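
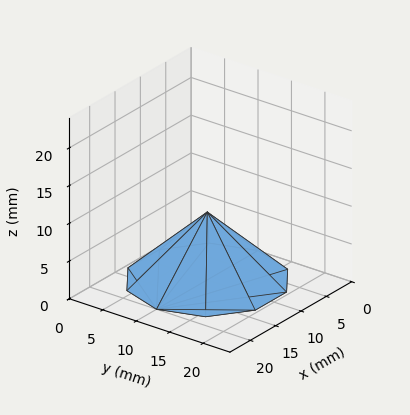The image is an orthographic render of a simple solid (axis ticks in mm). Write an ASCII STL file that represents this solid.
Reading the render: the shape is a regular 10-sided pyramid, base circumscribed radius ≈ 10 mm, apex at z ≈ 9 mm (dimensions read to the nearest mm from the axis ticks). For the STL, each face is triangulated and given an outward normal.

solid part
  facet normal 0.0000 0.0000 -1.0000
    outer loop
      vertex 13.09 19.51 0.00
      vertex 18.09 15.88 0.00
      vertex 20.00 10.00 0.00
    endloop
  endfacet
  facet normal 0.0000 0.0000 -1.0000
    outer loop
      vertex 6.91 19.51 0.00
      vertex 13.09 19.51 0.00
      vertex 20.00 10.00 0.00
    endloop
  endfacet
  facet normal 0.0000 0.0000 -1.0000
    outer loop
      vertex 1.91 15.88 0.00
      vertex 6.91 19.51 0.00
      vertex 20.00 10.00 0.00
    endloop
  endfacet
  facet normal 0.0000 0.0000 -1.0000
    outer loop
      vertex 0.00 10.00 0.00
      vertex 1.91 15.88 0.00
      vertex 20.00 10.00 0.00
    endloop
  endfacet
  facet normal 0.0000 0.0000 -1.0000
    outer loop
      vertex 1.91 4.12 0.00
      vertex 0.00 10.00 0.00
      vertex 20.00 10.00 0.00
    endloop
  endfacet
  facet normal 0.0000 0.0000 -1.0000
    outer loop
      vertex 6.91 0.49 0.00
      vertex 1.91 4.12 0.00
      vertex 20.00 10.00 0.00
    endloop
  endfacet
  facet normal 0.0000 0.0000 -1.0000
    outer loop
      vertex 13.09 0.49 0.00
      vertex 6.91 0.49 0.00
      vertex 20.00 10.00 0.00
    endloop
  endfacet
  facet normal 0.0000 0.0000 -1.0000
    outer loop
      vertex 18.09 4.12 0.00
      vertex 13.09 0.49 0.00
      vertex 20.00 10.00 0.00
    endloop
  endfacet
  facet normal 0.6537 0.2123 0.7263
    outer loop
      vertex 20.00 10.00 0.00
      vertex 18.09 15.88 0.00
      vertex 10.00 10.00 9.00
    endloop
  endfacet
  facet normal 0.4038 0.5562 0.7264
    outer loop
      vertex 18.09 15.88 0.00
      vertex 13.09 19.51 0.00
      vertex 10.00 10.00 9.00
    endloop
  endfacet
  facet normal 0.0000 0.6874 0.7263
    outer loop
      vertex 13.09 19.51 0.00
      vertex 6.91 19.51 0.00
      vertex 10.00 10.00 9.00
    endloop
  endfacet
  facet normal -0.4038 0.5562 0.7264
    outer loop
      vertex 6.91 19.51 0.00
      vertex 1.91 15.88 0.00
      vertex 10.00 10.00 9.00
    endloop
  endfacet
  facet normal -0.6537 0.2123 0.7263
    outer loop
      vertex 1.91 15.88 0.00
      vertex 0.00 10.00 0.00
      vertex 10.00 10.00 9.00
    endloop
  endfacet
  facet normal -0.6537 -0.2123 0.7263
    outer loop
      vertex 0.00 10.00 0.00
      vertex 1.91 4.12 0.00
      vertex 10.00 10.00 9.00
    endloop
  endfacet
  facet normal -0.4038 -0.5562 0.7264
    outer loop
      vertex 1.91 4.12 0.00
      vertex 6.91 0.49 0.00
      vertex 10.00 10.00 9.00
    endloop
  endfacet
  facet normal 0.0000 -0.6874 0.7263
    outer loop
      vertex 6.91 0.49 0.00
      vertex 13.09 0.49 0.00
      vertex 10.00 10.00 9.00
    endloop
  endfacet
  facet normal 0.4038 -0.5562 0.7264
    outer loop
      vertex 13.09 0.49 0.00
      vertex 18.09 4.12 0.00
      vertex 10.00 10.00 9.00
    endloop
  endfacet
  facet normal 0.6537 -0.2123 0.7263
    outer loop
      vertex 18.09 4.12 0.00
      vertex 20.00 10.00 0.00
      vertex 10.00 10.00 9.00
    endloop
  endfacet
endsolid part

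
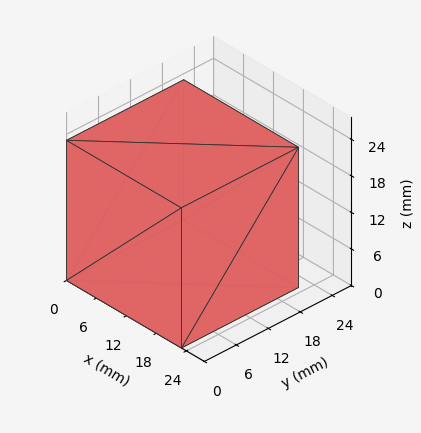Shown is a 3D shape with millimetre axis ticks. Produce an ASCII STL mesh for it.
Reading the render: the shape is a rectangular box, roughly 23 × 22 mm footprint and 23 mm tall (dimensions read to the nearest mm from the axis ticks). For the STL, each face is triangulated and given an outward normal.

solid part
  facet normal 0.0000 0.0000 -1.0000
    outer loop
      vertex 23.000 22.000 0.000
      vertex 23.000 0.000 0.000
      vertex 0.000 0.000 0.000
    endloop
  endfacet
  facet normal 0.0000 0.0000 -1.0000
    outer loop
      vertex 0.000 22.000 0.000
      vertex 23.000 22.000 0.000
      vertex 0.000 0.000 0.000
    endloop
  endfacet
  facet normal 0.0000 0.0000 1.0000
    outer loop
      vertex 0.000 0.000 23.000
      vertex 23.000 0.000 23.000
      vertex 23.000 22.000 23.000
    endloop
  endfacet
  facet normal 0.0000 0.0000 1.0000
    outer loop
      vertex 0.000 0.000 23.000
      vertex 23.000 22.000 23.000
      vertex 0.000 22.000 23.000
    endloop
  endfacet
  facet normal 0.0000 -1.0000 0.0000
    outer loop
      vertex 0.000 0.000 0.000
      vertex 23.000 0.000 0.000
      vertex 23.000 0.000 23.000
    endloop
  endfacet
  facet normal 0.0000 -1.0000 0.0000
    outer loop
      vertex 0.000 0.000 0.000
      vertex 23.000 0.000 23.000
      vertex 0.000 0.000 23.000
    endloop
  endfacet
  facet normal 0.0000 1.0000 0.0000
    outer loop
      vertex 23.000 22.000 23.000
      vertex 23.000 22.000 0.000
      vertex 0.000 22.000 0.000
    endloop
  endfacet
  facet normal 0.0000 1.0000 0.0000
    outer loop
      vertex 0.000 22.000 23.000
      vertex 23.000 22.000 23.000
      vertex 0.000 22.000 0.000
    endloop
  endfacet
  facet normal -1.0000 0.0000 0.0000
    outer loop
      vertex 0.000 22.000 23.000
      vertex 0.000 22.000 0.000
      vertex 0.000 0.000 0.000
    endloop
  endfacet
  facet normal -1.0000 0.0000 0.0000
    outer loop
      vertex 0.000 0.000 23.000
      vertex 0.000 22.000 23.000
      vertex 0.000 0.000 0.000
    endloop
  endfacet
  facet normal 1.0000 0.0000 0.0000
    outer loop
      vertex 23.000 0.000 0.000
      vertex 23.000 22.000 0.000
      vertex 23.000 22.000 23.000
    endloop
  endfacet
  facet normal 1.0000 0.0000 0.0000
    outer loop
      vertex 23.000 0.000 0.000
      vertex 23.000 22.000 23.000
      vertex 23.000 0.000 23.000
    endloop
  endfacet
endsolid part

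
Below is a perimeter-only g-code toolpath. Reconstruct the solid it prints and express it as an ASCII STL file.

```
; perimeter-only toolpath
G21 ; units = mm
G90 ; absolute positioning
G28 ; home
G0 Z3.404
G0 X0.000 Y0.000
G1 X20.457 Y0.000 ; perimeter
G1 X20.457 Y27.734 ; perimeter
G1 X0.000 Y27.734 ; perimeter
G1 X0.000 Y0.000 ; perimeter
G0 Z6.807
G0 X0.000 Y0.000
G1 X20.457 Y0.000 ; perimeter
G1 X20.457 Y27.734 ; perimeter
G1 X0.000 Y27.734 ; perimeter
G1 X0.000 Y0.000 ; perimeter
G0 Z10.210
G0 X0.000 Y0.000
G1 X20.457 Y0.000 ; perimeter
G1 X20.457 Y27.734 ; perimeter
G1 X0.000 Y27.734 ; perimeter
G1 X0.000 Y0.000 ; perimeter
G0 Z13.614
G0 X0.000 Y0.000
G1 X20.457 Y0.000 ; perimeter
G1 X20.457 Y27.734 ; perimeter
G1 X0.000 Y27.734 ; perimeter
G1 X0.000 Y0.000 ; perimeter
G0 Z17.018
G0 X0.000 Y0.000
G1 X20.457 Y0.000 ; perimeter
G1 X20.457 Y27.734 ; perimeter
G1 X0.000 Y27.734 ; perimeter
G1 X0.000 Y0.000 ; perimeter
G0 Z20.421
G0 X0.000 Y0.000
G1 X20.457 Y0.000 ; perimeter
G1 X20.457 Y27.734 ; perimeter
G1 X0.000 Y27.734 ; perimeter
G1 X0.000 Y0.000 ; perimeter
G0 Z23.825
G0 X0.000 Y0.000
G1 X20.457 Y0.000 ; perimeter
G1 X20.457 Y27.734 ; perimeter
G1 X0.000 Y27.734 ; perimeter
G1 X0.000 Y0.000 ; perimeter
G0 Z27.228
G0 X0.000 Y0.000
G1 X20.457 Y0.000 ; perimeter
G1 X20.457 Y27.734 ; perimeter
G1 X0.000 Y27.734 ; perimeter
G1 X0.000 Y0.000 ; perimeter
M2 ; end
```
solid part
  facet normal 0.0000 0.0000 -1.0000
    outer loop
      vertex 20.457 27.734 0.000
      vertex 20.457 0.000 0.000
      vertex 0.000 0.000 0.000
    endloop
  endfacet
  facet normal 0.0000 0.0000 -1.0000
    outer loop
      vertex 0.000 27.734 0.000
      vertex 20.457 27.734 0.000
      vertex 0.000 0.000 0.000
    endloop
  endfacet
  facet normal 0.0000 0.0000 1.0000
    outer loop
      vertex 0.000 0.000 27.228
      vertex 20.457 0.000 27.228
      vertex 20.457 27.734 27.228
    endloop
  endfacet
  facet normal 0.0000 0.0000 1.0000
    outer loop
      vertex 0.000 0.000 27.228
      vertex 20.457 27.734 27.228
      vertex 0.000 27.734 27.228
    endloop
  endfacet
  facet normal 0.0000 -1.0000 0.0000
    outer loop
      vertex 0.000 0.000 0.000
      vertex 20.457 0.000 0.000
      vertex 20.457 0.000 27.228
    endloop
  endfacet
  facet normal 0.0000 -1.0000 0.0000
    outer loop
      vertex 0.000 0.000 0.000
      vertex 20.457 0.000 27.228
      vertex 0.000 0.000 27.228
    endloop
  endfacet
  facet normal 0.0000 1.0000 0.0000
    outer loop
      vertex 20.457 27.734 27.228
      vertex 20.457 27.734 0.000
      vertex 0.000 27.734 0.000
    endloop
  endfacet
  facet normal 0.0000 1.0000 0.0000
    outer loop
      vertex 0.000 27.734 27.228
      vertex 20.457 27.734 27.228
      vertex 0.000 27.734 0.000
    endloop
  endfacet
  facet normal -1.0000 0.0000 0.0000
    outer loop
      vertex 0.000 27.734 27.228
      vertex 0.000 27.734 0.000
      vertex 0.000 0.000 0.000
    endloop
  endfacet
  facet normal -1.0000 0.0000 0.0000
    outer loop
      vertex 0.000 0.000 27.228
      vertex 0.000 27.734 27.228
      vertex 0.000 0.000 0.000
    endloop
  endfacet
  facet normal 1.0000 0.0000 0.0000
    outer loop
      vertex 20.457 0.000 0.000
      vertex 20.457 27.734 0.000
      vertex 20.457 27.734 27.228
    endloop
  endfacet
  facet normal 1.0000 0.0000 0.0000
    outer loop
      vertex 20.457 0.000 0.000
      vertex 20.457 27.734 27.228
      vertex 20.457 0.000 27.228
    endloop
  endfacet
endsolid part

The G0 Z moves step by Δz≈3.404 mm. Every layer's G1 loop is the same polygon, so the solid is a straight extrusion of it from z=0 to z≈27.2. Closing with flat bottom and top caps and triangulating gives 12 facets — a rectangular box, roughly 20.5 × 27.7 mm footprint and 27.2 mm tall.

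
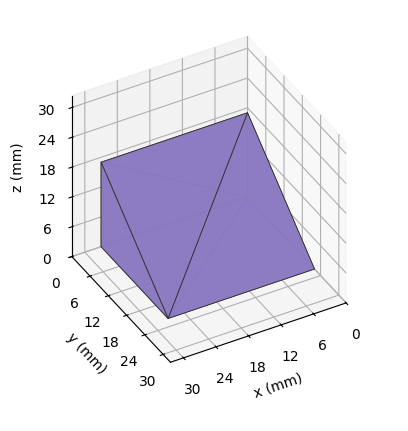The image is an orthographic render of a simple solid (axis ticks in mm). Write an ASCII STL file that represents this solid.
Reading the render: the shape is a wedge (ramp): 27 × 22 mm base, rising to 17 mm along the y=0 edge and sloping linearly to z=0 at y=22 (dimensions read to the nearest mm from the axis ticks). For the STL, each face is triangulated and given an outward normal.

solid part
  facet normal 0.0000 0.0000 -1.0000
    outer loop
      vertex 27.00 22.00 0.00
      vertex 27.00 0.00 0.00
      vertex 0.00 0.00 0.00
    endloop
  endfacet
  facet normal 0.0000 0.0000 -1.0000
    outer loop
      vertex 0.00 22.00 0.00
      vertex 27.00 22.00 0.00
      vertex 0.00 0.00 0.00
    endloop
  endfacet
  facet normal 0.0000 -1.0000 0.0000
    outer loop
      vertex 0.00 0.00 0.00
      vertex 27.00 0.00 0.00
      vertex 27.00 0.00 17.00
    endloop
  endfacet
  facet normal 0.0000 -1.0000 0.0000
    outer loop
      vertex 0.00 0.00 0.00
      vertex 27.00 0.00 17.00
      vertex 0.00 0.00 17.00
    endloop
  endfacet
  facet normal 0.0000 0.6114 0.7913
    outer loop
      vertex 0.00 0.00 17.00
      vertex 27.00 0.00 17.00
      vertex 27.00 22.00 0.00
    endloop
  endfacet
  facet normal 0.0000 0.6114 0.7913
    outer loop
      vertex 0.00 0.00 17.00
      vertex 27.00 22.00 0.00
      vertex 0.00 22.00 0.00
    endloop
  endfacet
  facet normal -1.0000 0.0000 0.0000
    outer loop
      vertex 0.00 0.00 17.00
      vertex 0.00 22.00 0.00
      vertex 0.00 0.00 0.00
    endloop
  endfacet
  facet normal 1.0000 0.0000 0.0000
    outer loop
      vertex 27.00 0.00 0.00
      vertex 27.00 22.00 0.00
      vertex 27.00 0.00 17.00
    endloop
  endfacet
endsolid part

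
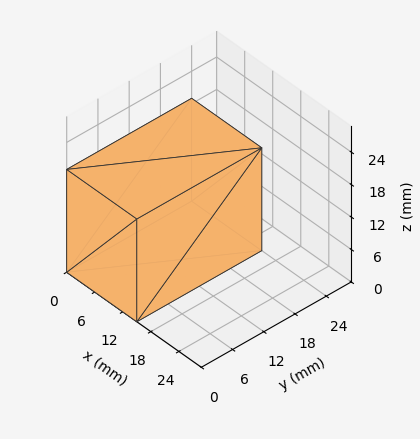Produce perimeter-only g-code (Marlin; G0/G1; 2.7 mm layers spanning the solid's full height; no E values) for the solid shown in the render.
Reading the render: the shape is a rectangular box, roughly 15 × 24 mm footprint and 19 mm tall (dimensions read to the nearest mm from the axis ticks). For the g-code, the solid's height is divided into equal slices at the stated Δz and each level perimeter traced with G1 moves after a G0 lift.

; perimeter-only toolpath
G21 ; units = mm
G90 ; absolute positioning
G28 ; home
; layer 1
G0 Z2.7
G0 X0.0 Y0.0
G1 X15.0 Y0.0
G1 X15.0 Y24.0
G1 X0.0 Y24.0
G1 X0.0 Y0.0
; layer 2
G0 Z5.4
G0 X0.0 Y0.0
G1 X15.0 Y0.0
G1 X15.0 Y24.0
G1 X0.0 Y24.0
G1 X0.0 Y0.0
; layer 3
G0 Z8.1
G0 X0.0 Y0.0
G1 X15.0 Y0.0
G1 X15.0 Y24.0
G1 X0.0 Y24.0
G1 X0.0 Y0.0
; layer 4
G0 Z10.9
G0 X0.0 Y0.0
G1 X15.0 Y0.0
G1 X15.0 Y24.0
G1 X0.0 Y24.0
G1 X0.0 Y0.0
; layer 5
G0 Z13.6
G0 X0.0 Y0.0
G1 X15.0 Y0.0
G1 X15.0 Y24.0
G1 X0.0 Y24.0
G1 X0.0 Y0.0
; layer 6
G0 Z16.3
G0 X0.0 Y0.0
G1 X15.0 Y0.0
G1 X15.0 Y24.0
G1 X0.0 Y24.0
G1 X0.0 Y0.0
; layer 7
G0 Z19.0
G0 X0.0 Y0.0
G1 X15.0 Y0.0
G1 X15.0 Y24.0
G1 X0.0 Y24.0
G1 X0.0 Y0.0
M2 ; end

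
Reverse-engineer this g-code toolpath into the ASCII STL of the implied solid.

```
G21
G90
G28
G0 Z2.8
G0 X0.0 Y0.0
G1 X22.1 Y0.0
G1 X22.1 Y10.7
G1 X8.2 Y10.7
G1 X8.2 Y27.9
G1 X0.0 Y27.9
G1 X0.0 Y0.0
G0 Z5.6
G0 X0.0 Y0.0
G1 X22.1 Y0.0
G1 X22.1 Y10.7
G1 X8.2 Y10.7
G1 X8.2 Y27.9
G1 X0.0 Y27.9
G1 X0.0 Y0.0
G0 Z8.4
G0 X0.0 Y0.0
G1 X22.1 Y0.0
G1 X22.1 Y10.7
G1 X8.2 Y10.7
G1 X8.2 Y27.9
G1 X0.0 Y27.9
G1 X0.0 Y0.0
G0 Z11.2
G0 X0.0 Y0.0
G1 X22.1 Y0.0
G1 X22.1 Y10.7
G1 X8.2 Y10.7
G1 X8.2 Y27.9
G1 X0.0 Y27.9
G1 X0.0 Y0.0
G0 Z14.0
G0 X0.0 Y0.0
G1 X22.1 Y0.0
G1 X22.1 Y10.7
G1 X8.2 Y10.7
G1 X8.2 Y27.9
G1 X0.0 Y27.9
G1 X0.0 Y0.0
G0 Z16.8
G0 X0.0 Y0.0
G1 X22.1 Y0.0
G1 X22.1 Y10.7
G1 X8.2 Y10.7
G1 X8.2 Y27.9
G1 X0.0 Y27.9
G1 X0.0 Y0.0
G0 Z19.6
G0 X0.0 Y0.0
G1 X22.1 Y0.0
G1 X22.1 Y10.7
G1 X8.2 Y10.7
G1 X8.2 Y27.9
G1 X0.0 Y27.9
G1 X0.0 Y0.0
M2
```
solid part
  facet normal 0.0000 0.0000 -1.0000
    outer loop
      vertex 22.1 10.7 0.0
      vertex 22.1 0.0 0.0
      vertex 0.0 0.0 0.0
    endloop
  endfacet
  facet normal 0.0000 0.0000 -1.0000
    outer loop
      vertex 8.2 10.7 0.0
      vertex 22.1 10.7 0.0
      vertex 0.0 0.0 0.0
    endloop
  endfacet
  facet normal 0.0000 0.0000 -1.0000
    outer loop
      vertex 8.2 27.9 0.0
      vertex 8.2 10.7 0.0
      vertex 0.0 0.0 0.0
    endloop
  endfacet
  facet normal 0.0000 0.0000 -1.0000
    outer loop
      vertex 0.0 27.9 0.0
      vertex 8.2 27.9 0.0
      vertex 0.0 0.0 0.0
    endloop
  endfacet
  facet normal 0.0000 0.0000 1.0000
    outer loop
      vertex 0.0 0.0 19.6
      vertex 22.1 0.0 19.6
      vertex 22.1 10.7 19.6
    endloop
  endfacet
  facet normal 0.0000 0.0000 1.0000
    outer loop
      vertex 0.0 0.0 19.6
      vertex 22.1 10.7 19.6
      vertex 8.2 10.7 19.6
    endloop
  endfacet
  facet normal 0.0000 0.0000 1.0000
    outer loop
      vertex 0.0 0.0 19.6
      vertex 8.2 10.7 19.6
      vertex 8.2 27.9 19.6
    endloop
  endfacet
  facet normal 0.0000 0.0000 1.0000
    outer loop
      vertex 0.0 0.0 19.6
      vertex 8.2 27.9 19.6
      vertex 0.0 27.9 19.6
    endloop
  endfacet
  facet normal 0.0000 -1.0000 0.0000
    outer loop
      vertex 0.0 0.0 0.0
      vertex 22.1 0.0 0.0
      vertex 22.1 0.0 19.6
    endloop
  endfacet
  facet normal 0.0000 -1.0000 0.0000
    outer loop
      vertex 0.0 0.0 0.0
      vertex 22.1 0.0 19.6
      vertex 0.0 0.0 19.6
    endloop
  endfacet
  facet normal 1.0000 0.0000 0.0000
    outer loop
      vertex 22.1 0.0 0.0
      vertex 22.1 10.7 0.0
      vertex 22.1 10.7 19.6
    endloop
  endfacet
  facet normal 1.0000 0.0000 0.0000
    outer loop
      vertex 22.1 0.0 0.0
      vertex 22.1 10.7 19.6
      vertex 22.1 0.0 19.6
    endloop
  endfacet
  facet normal 0.0000 1.0000 0.0000
    outer loop
      vertex 22.1 10.7 0.0
      vertex 8.2 10.7 0.0
      vertex 8.2 10.7 19.6
    endloop
  endfacet
  facet normal 0.0000 1.0000 0.0000
    outer loop
      vertex 22.1 10.7 0.0
      vertex 8.2 10.7 19.6
      vertex 22.1 10.7 19.6
    endloop
  endfacet
  facet normal 1.0000 0.0000 0.0000
    outer loop
      vertex 8.2 10.7 0.0
      vertex 8.2 27.9 0.0
      vertex 8.2 27.9 19.6
    endloop
  endfacet
  facet normal 1.0000 0.0000 0.0000
    outer loop
      vertex 8.2 10.7 0.0
      vertex 8.2 27.9 19.6
      vertex 8.2 10.7 19.6
    endloop
  endfacet
  facet normal 0.0000 1.0000 0.0000
    outer loop
      vertex 8.2 27.9 0.0
      vertex 0.0 27.9 0.0
      vertex 0.0 27.9 19.6
    endloop
  endfacet
  facet normal 0.0000 1.0000 0.0000
    outer loop
      vertex 8.2 27.9 0.0
      vertex 0.0 27.9 19.6
      vertex 8.2 27.9 19.6
    endloop
  endfacet
  facet normal -1.0000 0.0000 0.0000
    outer loop
      vertex 0.0 27.9 0.0
      vertex 0.0 0.0 0.0
      vertex 0.0 0.0 19.6
    endloop
  endfacet
  facet normal -1.0000 0.0000 0.0000
    outer loop
      vertex 0.0 27.9 0.0
      vertex 0.0 0.0 19.6
      vertex 0.0 27.9 19.6
    endloop
  endfacet
endsolid part

The G0 Z moves step by Δz≈2.8 mm. Every layer's G1 loop is the same polygon, so the solid is a straight extrusion of it from z=0 to z≈19.6. Closing with flat bottom and top caps and triangulating gives 20 facets — an L-shaped prism: outer 22.1 × 27.9 mm, arm thicknesses ≈ 10.7 mm (horizontal) and 8.2 mm (vertical), extruded 19.6 mm in z.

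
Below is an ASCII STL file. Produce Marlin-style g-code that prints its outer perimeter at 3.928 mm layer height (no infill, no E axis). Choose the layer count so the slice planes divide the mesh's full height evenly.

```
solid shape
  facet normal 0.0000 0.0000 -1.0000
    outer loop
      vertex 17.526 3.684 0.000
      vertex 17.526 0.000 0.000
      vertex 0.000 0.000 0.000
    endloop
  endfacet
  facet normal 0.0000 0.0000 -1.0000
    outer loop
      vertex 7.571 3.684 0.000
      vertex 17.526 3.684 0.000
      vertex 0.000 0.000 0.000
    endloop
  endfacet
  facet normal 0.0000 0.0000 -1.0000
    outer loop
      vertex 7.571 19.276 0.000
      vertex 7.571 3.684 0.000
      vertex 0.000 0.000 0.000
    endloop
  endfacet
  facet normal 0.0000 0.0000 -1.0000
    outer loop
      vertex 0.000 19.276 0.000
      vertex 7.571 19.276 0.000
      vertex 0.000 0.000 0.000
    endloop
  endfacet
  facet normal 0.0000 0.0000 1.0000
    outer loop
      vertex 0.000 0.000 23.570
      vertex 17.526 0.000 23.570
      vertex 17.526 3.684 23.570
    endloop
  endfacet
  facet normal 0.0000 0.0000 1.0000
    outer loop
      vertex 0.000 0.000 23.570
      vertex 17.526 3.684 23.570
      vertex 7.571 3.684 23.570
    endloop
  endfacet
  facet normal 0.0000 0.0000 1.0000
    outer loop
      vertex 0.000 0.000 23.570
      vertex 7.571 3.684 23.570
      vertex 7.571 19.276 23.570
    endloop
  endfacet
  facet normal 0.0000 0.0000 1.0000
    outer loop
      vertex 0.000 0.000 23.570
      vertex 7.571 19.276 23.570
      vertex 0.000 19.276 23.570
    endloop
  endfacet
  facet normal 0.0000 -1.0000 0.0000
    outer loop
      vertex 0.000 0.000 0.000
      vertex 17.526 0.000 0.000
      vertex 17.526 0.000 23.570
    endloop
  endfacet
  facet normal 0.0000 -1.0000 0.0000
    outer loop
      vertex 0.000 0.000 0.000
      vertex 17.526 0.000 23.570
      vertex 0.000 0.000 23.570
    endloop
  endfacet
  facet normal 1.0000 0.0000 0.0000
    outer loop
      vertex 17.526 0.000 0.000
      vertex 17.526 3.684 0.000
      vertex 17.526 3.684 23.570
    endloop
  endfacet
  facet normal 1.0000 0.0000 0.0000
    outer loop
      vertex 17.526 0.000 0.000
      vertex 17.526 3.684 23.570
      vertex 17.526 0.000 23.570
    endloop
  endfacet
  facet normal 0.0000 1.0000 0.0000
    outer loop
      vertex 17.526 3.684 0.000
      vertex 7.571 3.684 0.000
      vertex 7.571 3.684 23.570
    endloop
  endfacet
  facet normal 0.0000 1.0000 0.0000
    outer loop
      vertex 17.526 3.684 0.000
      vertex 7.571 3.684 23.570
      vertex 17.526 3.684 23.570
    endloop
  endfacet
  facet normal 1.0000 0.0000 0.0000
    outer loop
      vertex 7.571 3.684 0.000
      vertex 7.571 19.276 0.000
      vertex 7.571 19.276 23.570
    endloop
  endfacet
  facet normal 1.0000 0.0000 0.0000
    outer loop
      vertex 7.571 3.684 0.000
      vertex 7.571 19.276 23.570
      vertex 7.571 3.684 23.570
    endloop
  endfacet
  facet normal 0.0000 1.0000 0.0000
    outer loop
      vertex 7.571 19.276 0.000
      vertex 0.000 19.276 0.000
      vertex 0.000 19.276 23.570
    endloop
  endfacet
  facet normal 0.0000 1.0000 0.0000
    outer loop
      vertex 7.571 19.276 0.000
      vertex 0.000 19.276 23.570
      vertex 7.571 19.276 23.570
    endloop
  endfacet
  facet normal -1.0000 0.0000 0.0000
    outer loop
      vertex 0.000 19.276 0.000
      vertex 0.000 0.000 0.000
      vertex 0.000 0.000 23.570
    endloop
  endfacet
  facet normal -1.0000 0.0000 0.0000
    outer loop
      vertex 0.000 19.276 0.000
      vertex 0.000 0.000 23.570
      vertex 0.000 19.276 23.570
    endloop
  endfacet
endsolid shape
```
; perimeter-only toolpath
G21 ; units = mm
G90 ; absolute positioning
G28 ; home
; layer 1
G0 Z3.928
G0 X0.000 Y0.000
G1 X17.526 Y0.000
G1 X17.526 Y3.684
G1 X7.571 Y3.684
G1 X7.571 Y19.276
G1 X0.000 Y19.276
G1 X0.000 Y0.000
; layer 2
G0 Z7.857
G0 X0.000 Y0.000
G1 X17.526 Y0.000
G1 X17.526 Y3.684
G1 X7.571 Y3.684
G1 X7.571 Y19.276
G1 X0.000 Y19.276
G1 X0.000 Y0.000
; layer 3
G0 Z11.785
G0 X0.000 Y0.000
G1 X17.526 Y0.000
G1 X17.526 Y3.684
G1 X7.571 Y3.684
G1 X7.571 Y19.276
G1 X0.000 Y19.276
G1 X0.000 Y0.000
; layer 4
G0 Z15.713
G0 X0.000 Y0.000
G1 X17.526 Y0.000
G1 X17.526 Y3.684
G1 X7.571 Y3.684
G1 X7.571 Y19.276
G1 X0.000 Y19.276
G1 X0.000 Y0.000
; layer 5
G0 Z19.642
G0 X0.000 Y0.000
G1 X17.526 Y0.000
G1 X17.526 Y3.684
G1 X7.571 Y3.684
G1 X7.571 Y19.276
G1 X0.000 Y19.276
G1 X0.000 Y0.000
; layer 6
G0 Z23.570
G0 X0.000 Y0.000
G1 X17.526 Y0.000
G1 X17.526 Y3.684
G1 X7.571 Y3.684
G1 X7.571 Y19.276
G1 X0.000 Y19.276
G1 X0.000 Y0.000
M2 ; end

The solid is an L-shaped prism: outer 17.5 × 19.3 mm, arm thicknesses ≈ 3.68 mm (horizontal) and 7.57 mm (vertical), extruded 23.6 mm in z. Slicing at Δz = 3.928 mm — 6 equal slices spanning the solid's height, so layer i sits at z = i·h/6 — gives 6 non-empty perimeters. Each is a 6-segment closed polygon; G0 lifts to the layer z and rapids to the start vertex, then G1 traces the edges.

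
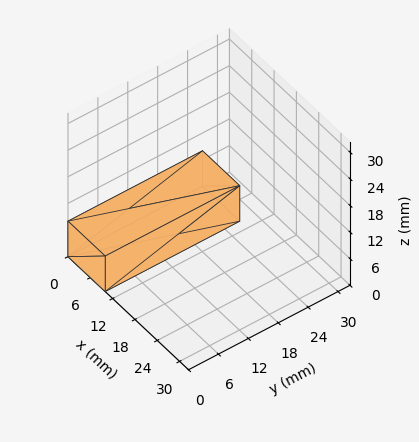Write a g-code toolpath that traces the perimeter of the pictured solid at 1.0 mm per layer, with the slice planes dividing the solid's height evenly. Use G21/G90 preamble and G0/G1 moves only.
Reading the render: the shape is a rectangular box, roughly 10 × 27 mm footprint and 8 mm tall (dimensions read to the nearest mm from the axis ticks). For the g-code, the solid's height is divided into equal slices at the stated Δz and each level perimeter traced with G1 moves after a G0 lift.

; perimeter-only toolpath
G21 ; units = mm
G90 ; absolute positioning
G28 ; home
; layer 1
G0 Z1.0
G0 X0.0 Y0.0
G1 X10.0 Y0.0
G1 X10.0 Y27.0
G1 X0.0 Y27.0
G1 X0.0 Y0.0
; layer 2
G0 Z2.0
G0 X0.0 Y0.0
G1 X10.0 Y0.0
G1 X10.0 Y27.0
G1 X0.0 Y27.0
G1 X0.0 Y0.0
; layer 3
G0 Z3.0
G0 X0.0 Y0.0
G1 X10.0 Y0.0
G1 X10.0 Y27.0
G1 X0.0 Y27.0
G1 X0.0 Y0.0
; layer 4
G0 Z4.0
G0 X0.0 Y0.0
G1 X10.0 Y0.0
G1 X10.0 Y27.0
G1 X0.0 Y27.0
G1 X0.0 Y0.0
; layer 5
G0 Z5.0
G0 X0.0 Y0.0
G1 X10.0 Y0.0
G1 X10.0 Y27.0
G1 X0.0 Y27.0
G1 X0.0 Y0.0
; layer 6
G0 Z6.0
G0 X0.0 Y0.0
G1 X10.0 Y0.0
G1 X10.0 Y27.0
G1 X0.0 Y27.0
G1 X0.0 Y0.0
; layer 7
G0 Z7.0
G0 X0.0 Y0.0
G1 X10.0 Y0.0
G1 X10.0 Y27.0
G1 X0.0 Y27.0
G1 X0.0 Y0.0
; layer 8
G0 Z8.0
G0 X0.0 Y0.0
G1 X10.0 Y0.0
G1 X10.0 Y27.0
G1 X0.0 Y27.0
G1 X0.0 Y0.0
M2 ; end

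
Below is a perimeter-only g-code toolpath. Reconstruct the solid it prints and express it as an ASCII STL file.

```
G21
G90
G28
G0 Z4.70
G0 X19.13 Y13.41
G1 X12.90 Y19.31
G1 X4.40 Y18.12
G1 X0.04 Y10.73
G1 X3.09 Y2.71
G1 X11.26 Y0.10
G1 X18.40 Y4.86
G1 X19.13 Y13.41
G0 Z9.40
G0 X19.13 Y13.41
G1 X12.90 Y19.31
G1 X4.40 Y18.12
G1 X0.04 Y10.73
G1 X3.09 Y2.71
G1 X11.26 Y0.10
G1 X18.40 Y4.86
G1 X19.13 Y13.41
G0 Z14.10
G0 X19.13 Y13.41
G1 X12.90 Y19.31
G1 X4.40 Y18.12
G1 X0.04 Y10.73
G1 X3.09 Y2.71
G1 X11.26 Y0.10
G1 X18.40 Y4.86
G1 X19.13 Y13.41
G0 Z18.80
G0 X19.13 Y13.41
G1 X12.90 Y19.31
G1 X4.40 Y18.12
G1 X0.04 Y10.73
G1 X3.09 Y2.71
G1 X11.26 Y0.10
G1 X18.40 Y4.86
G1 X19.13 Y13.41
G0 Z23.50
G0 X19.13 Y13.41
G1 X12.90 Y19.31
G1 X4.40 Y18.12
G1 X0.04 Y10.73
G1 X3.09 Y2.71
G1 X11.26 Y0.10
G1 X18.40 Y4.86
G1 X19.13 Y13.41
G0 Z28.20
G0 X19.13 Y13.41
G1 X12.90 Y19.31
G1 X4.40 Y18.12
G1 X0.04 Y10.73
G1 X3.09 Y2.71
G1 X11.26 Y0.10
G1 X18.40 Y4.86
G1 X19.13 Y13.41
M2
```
solid part
  facet normal 0.0000 0.0000 -1.0000
    outer loop
      vertex 4.40 18.12 0.00
      vertex 12.90 19.31 0.00
      vertex 19.13 13.41 0.00
    endloop
  endfacet
  facet normal 0.0000 0.0000 -1.0000
    outer loop
      vertex 0.04 10.73 0.00
      vertex 4.40 18.12 0.00
      vertex 19.13 13.41 0.00
    endloop
  endfacet
  facet normal 0.0000 0.0000 -1.0000
    outer loop
      vertex 3.09 2.71 0.00
      vertex 0.04 10.73 0.00
      vertex 19.13 13.41 0.00
    endloop
  endfacet
  facet normal 0.0000 0.0000 -1.0000
    outer loop
      vertex 11.26 0.10 0.00
      vertex 3.09 2.71 0.00
      vertex 19.13 13.41 0.00
    endloop
  endfacet
  facet normal 0.0000 0.0000 -1.0000
    outer loop
      vertex 18.40 4.86 0.00
      vertex 11.26 0.10 0.00
      vertex 19.13 13.41 0.00
    endloop
  endfacet
  facet normal 0.0000 0.0000 1.0000
    outer loop
      vertex 19.13 13.41 28.20
      vertex 12.90 19.31 28.20
      vertex 4.40 18.12 28.20
    endloop
  endfacet
  facet normal 0.0000 0.0000 1.0000
    outer loop
      vertex 19.13 13.41 28.20
      vertex 4.40 18.12 28.20
      vertex 0.04 10.73 28.20
    endloop
  endfacet
  facet normal 0.0000 0.0000 1.0000
    outer loop
      vertex 19.13 13.41 28.20
      vertex 0.04 10.73 28.20
      vertex 3.09 2.71 28.20
    endloop
  endfacet
  facet normal 0.0000 0.0000 1.0000
    outer loop
      vertex 19.13 13.41 28.20
      vertex 3.09 2.71 28.20
      vertex 11.26 0.10 28.20
    endloop
  endfacet
  facet normal 0.0000 0.0000 1.0000
    outer loop
      vertex 19.13 13.41 28.20
      vertex 11.26 0.10 28.20
      vertex 18.40 4.86 28.20
    endloop
  endfacet
  facet normal 0.6876 0.7261 0.0000
    outer loop
      vertex 19.13 13.41 0.00
      vertex 12.90 19.31 0.00
      vertex 12.90 19.31 28.20
    endloop
  endfacet
  facet normal 0.6876 0.7261 0.0000
    outer loop
      vertex 19.13 13.41 0.00
      vertex 12.90 19.31 28.20
      vertex 19.13 13.41 28.20
    endloop
  endfacet
  facet normal -0.1386 0.9903 0.0000
    outer loop
      vertex 12.90 19.31 0.00
      vertex 4.40 18.12 0.00
      vertex 4.40 18.12 28.20
    endloop
  endfacet
  facet normal -0.1386 0.9903 0.0000
    outer loop
      vertex 12.90 19.31 0.00
      vertex 4.40 18.12 28.20
      vertex 12.90 19.31 28.20
    endloop
  endfacet
  facet normal -0.8613 0.5081 0.0000
    outer loop
      vertex 4.40 18.12 0.00
      vertex 0.04 10.73 0.00
      vertex 0.04 10.73 28.20
    endloop
  endfacet
  facet normal -0.8613 0.5081 0.0000
    outer loop
      vertex 4.40 18.12 0.00
      vertex 0.04 10.73 28.20
      vertex 4.40 18.12 28.20
    endloop
  endfacet
  facet normal -0.9347 -0.3555 0.0000
    outer loop
      vertex 0.04 10.73 0.00
      vertex 3.09 2.71 0.00
      vertex 3.09 2.71 28.20
    endloop
  endfacet
  facet normal -0.9347 -0.3555 0.0000
    outer loop
      vertex 0.04 10.73 0.00
      vertex 3.09 2.71 28.20
      vertex 0.04 10.73 28.20
    endloop
  endfacet
  facet normal -0.3043 -0.9526 0.0000
    outer loop
      vertex 3.09 2.71 0.00
      vertex 11.26 0.10 0.00
      vertex 11.26 0.10 28.20
    endloop
  endfacet
  facet normal -0.3043 -0.9526 0.0000
    outer loop
      vertex 3.09 2.71 0.00
      vertex 11.26 0.10 28.20
      vertex 3.09 2.71 28.20
    endloop
  endfacet
  facet normal 0.5547 -0.8321 0.0000
    outer loop
      vertex 11.26 0.10 0.00
      vertex 18.40 4.86 0.00
      vertex 18.40 4.86 28.20
    endloop
  endfacet
  facet normal 0.5547 -0.8321 0.0000
    outer loop
      vertex 11.26 0.10 0.00
      vertex 18.40 4.86 28.20
      vertex 11.26 0.10 28.20
    endloop
  endfacet
  facet normal 0.9964 -0.0851 0.0000
    outer loop
      vertex 18.40 4.86 0.00
      vertex 19.13 13.41 0.00
      vertex 19.13 13.41 28.20
    endloop
  endfacet
  facet normal 0.9964 -0.0851 0.0000
    outer loop
      vertex 18.40 4.86 0.00
      vertex 19.13 13.41 28.20
      vertex 18.40 4.86 28.20
    endloop
  endfacet
endsolid part

The G0 Z moves step by Δz≈4.70 mm. Every layer's G1 loop is the same polygon, so the solid is a straight extrusion of it from z=0 to z≈28.2. Closing with flat bottom and top caps and triangulating gives 24 facets — a regular 7-sided prism (a cylinder approximated with 7 flat sides), circumscribed radius ≈ 9.89 mm, height ≈ 28.2 mm.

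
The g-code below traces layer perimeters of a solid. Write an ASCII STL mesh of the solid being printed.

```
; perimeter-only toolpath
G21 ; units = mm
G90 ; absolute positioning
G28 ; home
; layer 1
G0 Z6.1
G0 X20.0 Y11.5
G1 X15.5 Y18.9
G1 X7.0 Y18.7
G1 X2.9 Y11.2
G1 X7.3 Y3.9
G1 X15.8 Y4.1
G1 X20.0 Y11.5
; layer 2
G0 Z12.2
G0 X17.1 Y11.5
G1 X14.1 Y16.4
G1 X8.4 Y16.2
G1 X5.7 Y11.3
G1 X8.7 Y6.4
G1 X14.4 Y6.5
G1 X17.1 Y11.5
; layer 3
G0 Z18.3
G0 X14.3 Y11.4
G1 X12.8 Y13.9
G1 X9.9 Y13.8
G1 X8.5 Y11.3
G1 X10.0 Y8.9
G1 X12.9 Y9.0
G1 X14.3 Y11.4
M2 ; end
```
solid part
  facet normal 0.0000 0.0000 -1.0000
    outer loop
      vertex 5.5 21.1 0.0
      vertex 16.9 21.4 0.0
      vertex 22.8 11.6 0.0
    endloop
  endfacet
  facet normal 0.0000 0.0000 -1.0000
    outer loop
      vertex 0.0 11.2 0.0
      vertex 5.5 21.1 0.0
      vertex 22.8 11.6 0.0
    endloop
  endfacet
  facet normal 0.0000 0.0000 -1.0000
    outer loop
      vertex 5.9 1.4 0.0
      vertex 0.0 11.2 0.0
      vertex 22.8 11.6 0.0
    endloop
  endfacet
  facet normal 0.0000 0.0000 -1.0000
    outer loop
      vertex 17.3 1.7 0.0
      vertex 5.9 1.4 0.0
      vertex 22.8 11.6 0.0
    endloop
  endfacet
  facet normal 0.7942 0.4781 0.3750
    outer loop
      vertex 22.8 11.6 0.0
      vertex 16.9 21.4 0.0
      vertex 11.4 11.4 24.4
    endloop
  endfacet
  facet normal -0.0244 0.9269 0.3744
    outer loop
      vertex 16.9 21.4 0.0
      vertex 5.5 21.1 0.0
      vertex 11.4 11.4 24.4
    endloop
  endfacet
  facet normal -0.8104 0.4502 0.3749
    outer loop
      vertex 5.5 21.1 0.0
      vertex 0.0 11.2 0.0
      vertex 11.4 11.4 24.4
    endloop
  endfacet
  facet normal -0.7942 -0.4781 0.3750
    outer loop
      vertex 0.0 11.2 0.0
      vertex 5.9 1.4 0.0
      vertex 11.4 11.4 24.4
    endloop
  endfacet
  facet normal 0.0244 -0.9269 0.3744
    outer loop
      vertex 5.9 1.4 0.0
      vertex 17.3 1.7 0.0
      vertex 11.4 11.4 24.4
    endloop
  endfacet
  facet normal 0.8104 -0.4502 0.3749
    outer loop
      vertex 17.3 1.7 0.0
      vertex 22.8 11.6 0.0
      vertex 11.4 11.4 24.4
    endloop
  endfacet
endsolid part

The G0 Z moves step by Δz≈6.1 mm. The G1 loops shrink linearly with z, so the solid tapers from its base footprint up to z≈24.4. Closing with a flat bottom cap and the tapered top and triangulating gives 10 facets — a regular 6-sided pyramid, base circumscribed radius ≈ 11.4 mm, apex at z ≈ 24.4 mm.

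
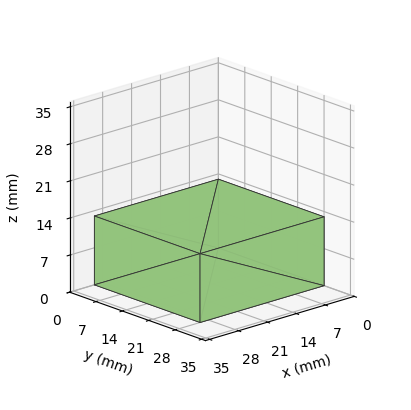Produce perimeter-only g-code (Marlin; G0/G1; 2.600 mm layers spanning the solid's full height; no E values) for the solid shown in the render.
Reading the render: the shape is a rectangular box, roughly 30 × 28 mm footprint and 13 mm tall (dimensions read to the nearest mm from the axis ticks). For the g-code, the solid's height is divided into equal slices at the stated Δz and each level perimeter traced with G1 moves after a G0 lift.

; perimeter-only toolpath
G21 ; units = mm
G90 ; absolute positioning
G28 ; home
; layer 1
G0 Z2.600
G0 X0.000 Y0.000
G1 X30.000 Y0.000
G1 X30.000 Y28.000
G1 X0.000 Y28.000
G1 X0.000 Y0.000
; layer 2
G0 Z5.200
G0 X0.000 Y0.000
G1 X30.000 Y0.000
G1 X30.000 Y28.000
G1 X0.000 Y28.000
G1 X0.000 Y0.000
; layer 3
G0 Z7.800
G0 X0.000 Y0.000
G1 X30.000 Y0.000
G1 X30.000 Y28.000
G1 X0.000 Y28.000
G1 X0.000 Y0.000
; layer 4
G0 Z10.400
G0 X0.000 Y0.000
G1 X30.000 Y0.000
G1 X30.000 Y28.000
G1 X0.000 Y28.000
G1 X0.000 Y0.000
; layer 5
G0 Z13.000
G0 X0.000 Y0.000
G1 X30.000 Y0.000
G1 X30.000 Y28.000
G1 X0.000 Y28.000
G1 X0.000 Y0.000
M2 ; end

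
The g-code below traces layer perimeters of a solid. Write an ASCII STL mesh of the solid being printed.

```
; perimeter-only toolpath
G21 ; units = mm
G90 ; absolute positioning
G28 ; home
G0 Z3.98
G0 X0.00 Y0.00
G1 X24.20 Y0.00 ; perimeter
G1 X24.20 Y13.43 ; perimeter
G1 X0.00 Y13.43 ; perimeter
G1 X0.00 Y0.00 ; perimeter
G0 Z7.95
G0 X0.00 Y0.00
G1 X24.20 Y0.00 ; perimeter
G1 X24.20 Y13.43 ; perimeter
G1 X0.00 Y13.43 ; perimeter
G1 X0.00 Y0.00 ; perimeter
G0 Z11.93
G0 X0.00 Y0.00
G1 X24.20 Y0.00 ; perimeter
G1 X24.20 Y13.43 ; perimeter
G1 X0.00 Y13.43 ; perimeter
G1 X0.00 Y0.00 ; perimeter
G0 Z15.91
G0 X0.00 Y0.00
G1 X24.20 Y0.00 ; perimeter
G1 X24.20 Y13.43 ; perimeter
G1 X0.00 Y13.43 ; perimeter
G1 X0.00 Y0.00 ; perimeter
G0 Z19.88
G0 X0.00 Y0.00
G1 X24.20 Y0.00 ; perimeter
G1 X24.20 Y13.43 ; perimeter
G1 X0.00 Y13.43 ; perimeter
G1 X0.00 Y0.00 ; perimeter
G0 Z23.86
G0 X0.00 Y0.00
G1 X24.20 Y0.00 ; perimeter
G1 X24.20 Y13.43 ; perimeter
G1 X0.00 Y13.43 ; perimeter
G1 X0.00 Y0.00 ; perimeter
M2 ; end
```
solid part
  facet normal 0.0000 0.0000 -1.0000
    outer loop
      vertex 24.20 13.43 0.00
      vertex 24.20 0.00 0.00
      vertex 0.00 0.00 0.00
    endloop
  endfacet
  facet normal 0.0000 0.0000 -1.0000
    outer loop
      vertex 0.00 13.43 0.00
      vertex 24.20 13.43 0.00
      vertex 0.00 0.00 0.00
    endloop
  endfacet
  facet normal 0.0000 0.0000 1.0000
    outer loop
      vertex 0.00 0.00 23.86
      vertex 24.20 0.00 23.86
      vertex 24.20 13.43 23.86
    endloop
  endfacet
  facet normal 0.0000 0.0000 1.0000
    outer loop
      vertex 0.00 0.00 23.86
      vertex 24.20 13.43 23.86
      vertex 0.00 13.43 23.86
    endloop
  endfacet
  facet normal 0.0000 -1.0000 0.0000
    outer loop
      vertex 0.00 0.00 0.00
      vertex 24.20 0.00 0.00
      vertex 24.20 0.00 23.86
    endloop
  endfacet
  facet normal 0.0000 -1.0000 0.0000
    outer loop
      vertex 0.00 0.00 0.00
      vertex 24.20 0.00 23.86
      vertex 0.00 0.00 23.86
    endloop
  endfacet
  facet normal 0.0000 1.0000 0.0000
    outer loop
      vertex 24.20 13.43 23.86
      vertex 24.20 13.43 0.00
      vertex 0.00 13.43 0.00
    endloop
  endfacet
  facet normal 0.0000 1.0000 0.0000
    outer loop
      vertex 0.00 13.43 23.86
      vertex 24.20 13.43 23.86
      vertex 0.00 13.43 0.00
    endloop
  endfacet
  facet normal -1.0000 0.0000 0.0000
    outer loop
      vertex 0.00 13.43 23.86
      vertex 0.00 13.43 0.00
      vertex 0.00 0.00 0.00
    endloop
  endfacet
  facet normal -1.0000 0.0000 0.0000
    outer loop
      vertex 0.00 0.00 23.86
      vertex 0.00 13.43 23.86
      vertex 0.00 0.00 0.00
    endloop
  endfacet
  facet normal 1.0000 0.0000 0.0000
    outer loop
      vertex 24.20 0.00 0.00
      vertex 24.20 13.43 0.00
      vertex 24.20 13.43 23.86
    endloop
  endfacet
  facet normal 1.0000 0.0000 0.0000
    outer loop
      vertex 24.20 0.00 0.00
      vertex 24.20 13.43 23.86
      vertex 24.20 0.00 23.86
    endloop
  endfacet
endsolid part

The G0 Z moves step by Δz≈3.98 mm. Every layer's G1 loop is the same polygon, so the solid is a straight extrusion of it from z=0 to z≈23.9. Closing with flat bottom and top caps and triangulating gives 12 facets — a rectangular box, roughly 24.2 × 13.4 mm footprint and 23.9 mm tall.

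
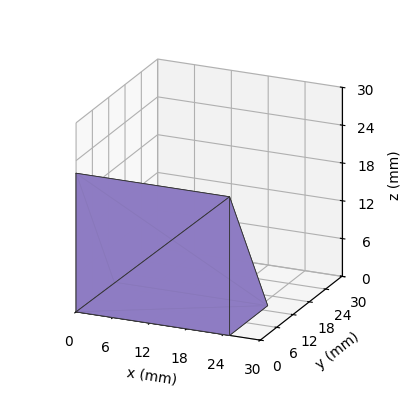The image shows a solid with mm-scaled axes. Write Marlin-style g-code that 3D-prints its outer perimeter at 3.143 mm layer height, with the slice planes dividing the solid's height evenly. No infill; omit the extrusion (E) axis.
Reading the render: the shape is a wedge (ramp): 25 × 14 mm base, rising to 22 mm along the y=0 edge and sloping linearly to z=0 at y=14 (dimensions read to the nearest mm from the axis ticks). For the g-code, the solid's height is divided into equal slices at the stated Δz and each level perimeter traced with G1 moves after a G0 lift.

; perimeter-only toolpath
G21 ; units = mm
G90 ; absolute positioning
G28 ; home
; layer 1
G0 Z3.143
G0 X0.000 Y0.000
G1 X25.000 Y0.000
G1 X25.000 Y12.000
G1 X0.000 Y12.000
G1 X0.000 Y0.000
; layer 2
G0 Z6.286
G0 X0.000 Y0.000
G1 X25.000 Y0.000
G1 X25.000 Y10.000
G1 X0.000 Y10.000
G1 X0.000 Y0.000
; layer 3
G0 Z9.429
G0 X0.000 Y0.000
G1 X25.000 Y0.000
G1 X25.000 Y8.000
G1 X0.000 Y8.000
G1 X0.000 Y0.000
; layer 4
G0 Z12.571
G0 X0.000 Y0.000
G1 X25.000 Y0.000
G1 X25.000 Y6.000
G1 X0.000 Y6.000
G1 X0.000 Y0.000
; layer 5
G0 Z15.714
G0 X0.000 Y0.000
G1 X25.000 Y0.000
G1 X25.000 Y4.000
G1 X0.000 Y4.000
G1 X0.000 Y0.000
; layer 6
G0 Z18.857
G0 X0.000 Y0.000
G1 X25.000 Y0.000
G1 X25.000 Y2.000
G1 X0.000 Y2.000
G1 X0.000 Y0.000
M2 ; end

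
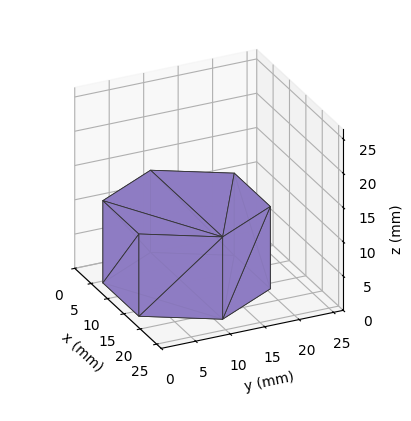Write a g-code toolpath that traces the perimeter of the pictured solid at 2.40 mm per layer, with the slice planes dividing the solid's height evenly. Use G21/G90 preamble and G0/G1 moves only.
Reading the render: the shape is a regular 6-sided prism (a cylinder approximated with 6 flat sides), circumscribed radius ≈ 11 mm, height ≈ 12 mm (dimensions read to the nearest mm from the axis ticks). For the g-code, the solid's height is divided into equal slices at the stated Δz and each level perimeter traced with G1 moves after a G0 lift.

; perimeter-only toolpath
G21 ; units = mm
G90 ; absolute positioning
G28 ; home
; layer 1
G0 Z2.40
G0 X22.00 Y11.00
G1 X16.50 Y20.53
G1 X5.50 Y20.53
G1 X0.00 Y11.00
G1 X5.50 Y1.47
G1 X16.50 Y1.47
G1 X22.00 Y11.00
; layer 2
G0 Z4.80
G0 X22.00 Y11.00
G1 X16.50 Y20.53
G1 X5.50 Y20.53
G1 X0.00 Y11.00
G1 X5.50 Y1.47
G1 X16.50 Y1.47
G1 X22.00 Y11.00
; layer 3
G0 Z7.20
G0 X22.00 Y11.00
G1 X16.50 Y20.53
G1 X5.50 Y20.53
G1 X0.00 Y11.00
G1 X5.50 Y1.47
G1 X16.50 Y1.47
G1 X22.00 Y11.00
; layer 4
G0 Z9.60
G0 X22.00 Y11.00
G1 X16.50 Y20.53
G1 X5.50 Y20.53
G1 X0.00 Y11.00
G1 X5.50 Y1.47
G1 X16.50 Y1.47
G1 X22.00 Y11.00
; layer 5
G0 Z12.00
G0 X22.00 Y11.00
G1 X16.50 Y20.53
G1 X5.50 Y20.53
G1 X0.00 Y11.00
G1 X5.50 Y1.47
G1 X16.50 Y1.47
G1 X22.00 Y11.00
M2 ; end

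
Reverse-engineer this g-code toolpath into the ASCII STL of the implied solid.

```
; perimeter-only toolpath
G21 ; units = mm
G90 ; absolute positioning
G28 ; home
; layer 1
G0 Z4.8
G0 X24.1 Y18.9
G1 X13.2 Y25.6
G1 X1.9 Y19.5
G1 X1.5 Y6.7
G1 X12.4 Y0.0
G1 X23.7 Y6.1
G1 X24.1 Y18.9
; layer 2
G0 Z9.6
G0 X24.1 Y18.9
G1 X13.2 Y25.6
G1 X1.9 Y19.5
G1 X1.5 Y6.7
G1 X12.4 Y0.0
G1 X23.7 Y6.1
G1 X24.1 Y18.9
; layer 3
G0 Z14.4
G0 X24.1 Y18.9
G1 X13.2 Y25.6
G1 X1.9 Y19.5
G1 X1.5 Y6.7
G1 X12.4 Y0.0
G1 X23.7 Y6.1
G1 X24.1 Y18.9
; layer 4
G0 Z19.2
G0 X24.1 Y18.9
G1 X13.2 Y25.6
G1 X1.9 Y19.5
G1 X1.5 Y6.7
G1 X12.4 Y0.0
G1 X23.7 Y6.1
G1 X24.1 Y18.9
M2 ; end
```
solid part
  facet normal 0.0000 0.0000 -1.0000
    outer loop
      vertex 1.9 19.5 0.0
      vertex 13.2 25.6 0.0
      vertex 24.1 18.9 0.0
    endloop
  endfacet
  facet normal 0.0000 0.0000 -1.0000
    outer loop
      vertex 1.5 6.7 0.0
      vertex 1.9 19.5 0.0
      vertex 24.1 18.9 0.0
    endloop
  endfacet
  facet normal 0.0000 0.0000 -1.0000
    outer loop
      vertex 12.4 0.0 0.0
      vertex 1.5 6.7 0.0
      vertex 24.1 18.9 0.0
    endloop
  endfacet
  facet normal 0.0000 0.0000 -1.0000
    outer loop
      vertex 23.7 6.1 0.0
      vertex 12.4 0.0 0.0
      vertex 24.1 18.9 0.0
    endloop
  endfacet
  facet normal 0.0000 0.0000 1.0000
    outer loop
      vertex 24.1 18.9 19.2
      vertex 13.2 25.6 19.2
      vertex 1.9 19.5 19.2
    endloop
  endfacet
  facet normal 0.0000 0.0000 1.0000
    outer loop
      vertex 24.1 18.9 19.2
      vertex 1.9 19.5 19.2
      vertex 1.5 6.7 19.2
    endloop
  endfacet
  facet normal 0.0000 0.0000 1.0000
    outer loop
      vertex 24.1 18.9 19.2
      vertex 1.5 6.7 19.2
      vertex 12.4 0.0 19.2
    endloop
  endfacet
  facet normal 0.0000 0.0000 1.0000
    outer loop
      vertex 24.1 18.9 19.2
      vertex 12.4 0.0 19.2
      vertex 23.7 6.1 19.2
    endloop
  endfacet
  facet normal 0.5237 0.8519 0.0000
    outer loop
      vertex 24.1 18.9 0.0
      vertex 13.2 25.6 0.0
      vertex 13.2 25.6 19.2
    endloop
  endfacet
  facet normal 0.5237 0.8519 0.0000
    outer loop
      vertex 24.1 18.9 0.0
      vertex 13.2 25.6 19.2
      vertex 24.1 18.9 19.2
    endloop
  endfacet
  facet normal -0.4750 0.8800 0.0000
    outer loop
      vertex 13.2 25.6 0.0
      vertex 1.9 19.5 0.0
      vertex 1.9 19.5 19.2
    endloop
  endfacet
  facet normal -0.4750 0.8800 0.0000
    outer loop
      vertex 13.2 25.6 0.0
      vertex 1.9 19.5 19.2
      vertex 13.2 25.6 19.2
    endloop
  endfacet
  facet normal -0.9995 0.0312 0.0000
    outer loop
      vertex 1.9 19.5 0.0
      vertex 1.5 6.7 0.0
      vertex 1.5 6.7 19.2
    endloop
  endfacet
  facet normal -0.9995 0.0312 0.0000
    outer loop
      vertex 1.9 19.5 0.0
      vertex 1.5 6.7 19.2
      vertex 1.9 19.5 19.2
    endloop
  endfacet
  facet normal -0.5237 -0.8519 0.0000
    outer loop
      vertex 1.5 6.7 0.0
      vertex 12.4 0.0 0.0
      vertex 12.4 0.0 19.2
    endloop
  endfacet
  facet normal -0.5237 -0.8519 0.0000
    outer loop
      vertex 1.5 6.7 0.0
      vertex 12.4 0.0 19.2
      vertex 1.5 6.7 19.2
    endloop
  endfacet
  facet normal 0.4750 -0.8800 0.0000
    outer loop
      vertex 12.4 0.0 0.0
      vertex 23.7 6.1 0.0
      vertex 23.7 6.1 19.2
    endloop
  endfacet
  facet normal 0.4750 -0.8800 0.0000
    outer loop
      vertex 12.4 0.0 0.0
      vertex 23.7 6.1 19.2
      vertex 12.4 0.0 19.2
    endloop
  endfacet
  facet normal 0.9995 -0.0312 0.0000
    outer loop
      vertex 23.7 6.1 0.0
      vertex 24.1 18.9 0.0
      vertex 24.1 18.9 19.2
    endloop
  endfacet
  facet normal 0.9995 -0.0312 0.0000
    outer loop
      vertex 23.7 6.1 0.0
      vertex 24.1 18.9 19.2
      vertex 23.7 6.1 19.2
    endloop
  endfacet
endsolid part

The G0 Z moves step by Δz≈4.8 mm. Every layer's G1 loop is the same polygon, so the solid is a straight extrusion of it from z=0 to z≈19.2. Closing with flat bottom and top caps and triangulating gives 20 facets — a regular 6-sided prism (a cylinder approximated with 6 flat sides), circumscribed radius ≈ 12.8 mm, height ≈ 19.2 mm.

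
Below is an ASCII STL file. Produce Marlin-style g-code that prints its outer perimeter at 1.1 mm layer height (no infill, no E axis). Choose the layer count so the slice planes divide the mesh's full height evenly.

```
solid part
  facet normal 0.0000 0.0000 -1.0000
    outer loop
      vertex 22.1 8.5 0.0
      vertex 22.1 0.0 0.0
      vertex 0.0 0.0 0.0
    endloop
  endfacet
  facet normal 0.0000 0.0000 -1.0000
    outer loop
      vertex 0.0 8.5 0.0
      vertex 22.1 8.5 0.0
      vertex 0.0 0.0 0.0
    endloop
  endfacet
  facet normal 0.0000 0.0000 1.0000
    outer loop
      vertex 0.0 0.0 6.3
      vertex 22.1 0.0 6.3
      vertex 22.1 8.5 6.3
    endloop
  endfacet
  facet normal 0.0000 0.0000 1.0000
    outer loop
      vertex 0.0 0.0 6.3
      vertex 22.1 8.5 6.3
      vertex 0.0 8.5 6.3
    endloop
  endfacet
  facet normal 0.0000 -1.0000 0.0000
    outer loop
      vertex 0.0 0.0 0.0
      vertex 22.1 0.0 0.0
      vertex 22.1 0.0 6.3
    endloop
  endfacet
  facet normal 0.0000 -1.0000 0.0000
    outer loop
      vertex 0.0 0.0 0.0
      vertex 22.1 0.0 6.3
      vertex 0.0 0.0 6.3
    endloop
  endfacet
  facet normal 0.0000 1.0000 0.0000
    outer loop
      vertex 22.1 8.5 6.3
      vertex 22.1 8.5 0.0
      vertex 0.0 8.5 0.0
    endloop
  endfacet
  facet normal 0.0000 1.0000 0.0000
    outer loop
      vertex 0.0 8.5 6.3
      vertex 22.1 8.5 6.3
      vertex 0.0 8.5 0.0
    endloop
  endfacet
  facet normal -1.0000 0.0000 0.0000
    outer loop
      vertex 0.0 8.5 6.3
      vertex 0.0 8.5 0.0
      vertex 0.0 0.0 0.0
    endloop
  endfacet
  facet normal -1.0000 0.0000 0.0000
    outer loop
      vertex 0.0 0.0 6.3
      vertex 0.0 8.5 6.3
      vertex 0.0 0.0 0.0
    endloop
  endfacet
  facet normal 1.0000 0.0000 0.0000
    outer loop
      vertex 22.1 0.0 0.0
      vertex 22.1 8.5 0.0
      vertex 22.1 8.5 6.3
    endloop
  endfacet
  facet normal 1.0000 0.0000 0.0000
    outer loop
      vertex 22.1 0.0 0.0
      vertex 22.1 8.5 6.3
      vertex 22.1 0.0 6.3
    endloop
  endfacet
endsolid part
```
; perimeter-only toolpath
G21 ; units = mm
G90 ; absolute positioning
G28 ; home
; layer 1
G0 Z1.1
G0 X0.0 Y0.0
G1 X22.1 Y0.0
G1 X22.1 Y8.5
G1 X0.0 Y8.5
G1 X0.0 Y0.0
; layer 2
G0 Z2.1
G0 X0.0 Y0.0
G1 X22.1 Y0.0
G1 X22.1 Y8.5
G1 X0.0 Y8.5
G1 X0.0 Y0.0
; layer 3
G0 Z3.2
G0 X0.0 Y0.0
G1 X22.1 Y0.0
G1 X22.1 Y8.5
G1 X0.0 Y8.5
G1 X0.0 Y0.0
; layer 4
G0 Z4.2
G0 X0.0 Y0.0
G1 X22.1 Y0.0
G1 X22.1 Y8.5
G1 X0.0 Y8.5
G1 X0.0 Y0.0
; layer 5
G0 Z5.2
G0 X0.0 Y0.0
G1 X22.1 Y0.0
G1 X22.1 Y8.5
G1 X0.0 Y8.5
G1 X0.0 Y0.0
; layer 6
G0 Z6.3
G0 X0.0 Y0.0
G1 X22.1 Y0.0
G1 X22.1 Y8.5
G1 X0.0 Y8.5
G1 X0.0 Y0.0
M2 ; end

The solid is a rectangular box, roughly 22.1 × 8.5 mm footprint and 6.3 mm tall. Slicing at Δz = 1.1 mm — 6 equal slices spanning the solid's height, so layer i sits at z = i·h/6 — gives 6 non-empty perimeters. Each is a 4-segment closed polygon; G0 lifts to the layer z and rapids to the start vertex, then G1 traces the edges.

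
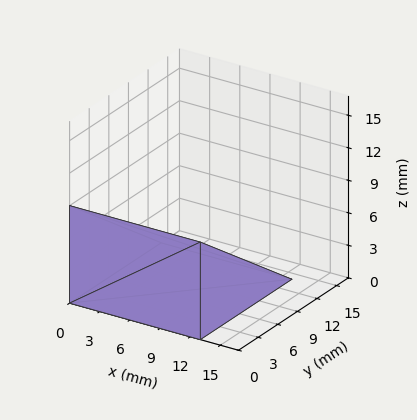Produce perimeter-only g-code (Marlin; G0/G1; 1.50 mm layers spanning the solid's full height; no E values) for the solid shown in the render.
Reading the render: the shape is a wedge (ramp): 13 × 14 mm base, rising to 9 mm along the y=0 edge and sloping linearly to z=0 at y=14 (dimensions read to the nearest mm from the axis ticks). For the g-code, the solid's height is divided into equal slices at the stated Δz and each level perimeter traced with G1 moves after a G0 lift.

; perimeter-only toolpath
G21 ; units = mm
G90 ; absolute positioning
G28 ; home
; layer 1
G0 Z1.50
G0 X0.00 Y0.00
G1 X13.00 Y0.00
G1 X13.00 Y11.67
G1 X0.00 Y11.67
G1 X0.00 Y0.00
; layer 2
G0 Z3.00
G0 X0.00 Y0.00
G1 X13.00 Y0.00
G1 X13.00 Y9.33
G1 X0.00 Y9.33
G1 X0.00 Y0.00
; layer 3
G0 Z4.50
G0 X0.00 Y0.00
G1 X13.00 Y0.00
G1 X13.00 Y7.00
G1 X0.00 Y7.00
G1 X0.00 Y0.00
; layer 4
G0 Z6.00
G0 X0.00 Y0.00
G1 X13.00 Y0.00
G1 X13.00 Y4.67
G1 X0.00 Y4.67
G1 X0.00 Y0.00
; layer 5
G0 Z7.50
G0 X0.00 Y0.00
G1 X13.00 Y0.00
G1 X13.00 Y2.33
G1 X0.00 Y2.33
G1 X0.00 Y0.00
M2 ; end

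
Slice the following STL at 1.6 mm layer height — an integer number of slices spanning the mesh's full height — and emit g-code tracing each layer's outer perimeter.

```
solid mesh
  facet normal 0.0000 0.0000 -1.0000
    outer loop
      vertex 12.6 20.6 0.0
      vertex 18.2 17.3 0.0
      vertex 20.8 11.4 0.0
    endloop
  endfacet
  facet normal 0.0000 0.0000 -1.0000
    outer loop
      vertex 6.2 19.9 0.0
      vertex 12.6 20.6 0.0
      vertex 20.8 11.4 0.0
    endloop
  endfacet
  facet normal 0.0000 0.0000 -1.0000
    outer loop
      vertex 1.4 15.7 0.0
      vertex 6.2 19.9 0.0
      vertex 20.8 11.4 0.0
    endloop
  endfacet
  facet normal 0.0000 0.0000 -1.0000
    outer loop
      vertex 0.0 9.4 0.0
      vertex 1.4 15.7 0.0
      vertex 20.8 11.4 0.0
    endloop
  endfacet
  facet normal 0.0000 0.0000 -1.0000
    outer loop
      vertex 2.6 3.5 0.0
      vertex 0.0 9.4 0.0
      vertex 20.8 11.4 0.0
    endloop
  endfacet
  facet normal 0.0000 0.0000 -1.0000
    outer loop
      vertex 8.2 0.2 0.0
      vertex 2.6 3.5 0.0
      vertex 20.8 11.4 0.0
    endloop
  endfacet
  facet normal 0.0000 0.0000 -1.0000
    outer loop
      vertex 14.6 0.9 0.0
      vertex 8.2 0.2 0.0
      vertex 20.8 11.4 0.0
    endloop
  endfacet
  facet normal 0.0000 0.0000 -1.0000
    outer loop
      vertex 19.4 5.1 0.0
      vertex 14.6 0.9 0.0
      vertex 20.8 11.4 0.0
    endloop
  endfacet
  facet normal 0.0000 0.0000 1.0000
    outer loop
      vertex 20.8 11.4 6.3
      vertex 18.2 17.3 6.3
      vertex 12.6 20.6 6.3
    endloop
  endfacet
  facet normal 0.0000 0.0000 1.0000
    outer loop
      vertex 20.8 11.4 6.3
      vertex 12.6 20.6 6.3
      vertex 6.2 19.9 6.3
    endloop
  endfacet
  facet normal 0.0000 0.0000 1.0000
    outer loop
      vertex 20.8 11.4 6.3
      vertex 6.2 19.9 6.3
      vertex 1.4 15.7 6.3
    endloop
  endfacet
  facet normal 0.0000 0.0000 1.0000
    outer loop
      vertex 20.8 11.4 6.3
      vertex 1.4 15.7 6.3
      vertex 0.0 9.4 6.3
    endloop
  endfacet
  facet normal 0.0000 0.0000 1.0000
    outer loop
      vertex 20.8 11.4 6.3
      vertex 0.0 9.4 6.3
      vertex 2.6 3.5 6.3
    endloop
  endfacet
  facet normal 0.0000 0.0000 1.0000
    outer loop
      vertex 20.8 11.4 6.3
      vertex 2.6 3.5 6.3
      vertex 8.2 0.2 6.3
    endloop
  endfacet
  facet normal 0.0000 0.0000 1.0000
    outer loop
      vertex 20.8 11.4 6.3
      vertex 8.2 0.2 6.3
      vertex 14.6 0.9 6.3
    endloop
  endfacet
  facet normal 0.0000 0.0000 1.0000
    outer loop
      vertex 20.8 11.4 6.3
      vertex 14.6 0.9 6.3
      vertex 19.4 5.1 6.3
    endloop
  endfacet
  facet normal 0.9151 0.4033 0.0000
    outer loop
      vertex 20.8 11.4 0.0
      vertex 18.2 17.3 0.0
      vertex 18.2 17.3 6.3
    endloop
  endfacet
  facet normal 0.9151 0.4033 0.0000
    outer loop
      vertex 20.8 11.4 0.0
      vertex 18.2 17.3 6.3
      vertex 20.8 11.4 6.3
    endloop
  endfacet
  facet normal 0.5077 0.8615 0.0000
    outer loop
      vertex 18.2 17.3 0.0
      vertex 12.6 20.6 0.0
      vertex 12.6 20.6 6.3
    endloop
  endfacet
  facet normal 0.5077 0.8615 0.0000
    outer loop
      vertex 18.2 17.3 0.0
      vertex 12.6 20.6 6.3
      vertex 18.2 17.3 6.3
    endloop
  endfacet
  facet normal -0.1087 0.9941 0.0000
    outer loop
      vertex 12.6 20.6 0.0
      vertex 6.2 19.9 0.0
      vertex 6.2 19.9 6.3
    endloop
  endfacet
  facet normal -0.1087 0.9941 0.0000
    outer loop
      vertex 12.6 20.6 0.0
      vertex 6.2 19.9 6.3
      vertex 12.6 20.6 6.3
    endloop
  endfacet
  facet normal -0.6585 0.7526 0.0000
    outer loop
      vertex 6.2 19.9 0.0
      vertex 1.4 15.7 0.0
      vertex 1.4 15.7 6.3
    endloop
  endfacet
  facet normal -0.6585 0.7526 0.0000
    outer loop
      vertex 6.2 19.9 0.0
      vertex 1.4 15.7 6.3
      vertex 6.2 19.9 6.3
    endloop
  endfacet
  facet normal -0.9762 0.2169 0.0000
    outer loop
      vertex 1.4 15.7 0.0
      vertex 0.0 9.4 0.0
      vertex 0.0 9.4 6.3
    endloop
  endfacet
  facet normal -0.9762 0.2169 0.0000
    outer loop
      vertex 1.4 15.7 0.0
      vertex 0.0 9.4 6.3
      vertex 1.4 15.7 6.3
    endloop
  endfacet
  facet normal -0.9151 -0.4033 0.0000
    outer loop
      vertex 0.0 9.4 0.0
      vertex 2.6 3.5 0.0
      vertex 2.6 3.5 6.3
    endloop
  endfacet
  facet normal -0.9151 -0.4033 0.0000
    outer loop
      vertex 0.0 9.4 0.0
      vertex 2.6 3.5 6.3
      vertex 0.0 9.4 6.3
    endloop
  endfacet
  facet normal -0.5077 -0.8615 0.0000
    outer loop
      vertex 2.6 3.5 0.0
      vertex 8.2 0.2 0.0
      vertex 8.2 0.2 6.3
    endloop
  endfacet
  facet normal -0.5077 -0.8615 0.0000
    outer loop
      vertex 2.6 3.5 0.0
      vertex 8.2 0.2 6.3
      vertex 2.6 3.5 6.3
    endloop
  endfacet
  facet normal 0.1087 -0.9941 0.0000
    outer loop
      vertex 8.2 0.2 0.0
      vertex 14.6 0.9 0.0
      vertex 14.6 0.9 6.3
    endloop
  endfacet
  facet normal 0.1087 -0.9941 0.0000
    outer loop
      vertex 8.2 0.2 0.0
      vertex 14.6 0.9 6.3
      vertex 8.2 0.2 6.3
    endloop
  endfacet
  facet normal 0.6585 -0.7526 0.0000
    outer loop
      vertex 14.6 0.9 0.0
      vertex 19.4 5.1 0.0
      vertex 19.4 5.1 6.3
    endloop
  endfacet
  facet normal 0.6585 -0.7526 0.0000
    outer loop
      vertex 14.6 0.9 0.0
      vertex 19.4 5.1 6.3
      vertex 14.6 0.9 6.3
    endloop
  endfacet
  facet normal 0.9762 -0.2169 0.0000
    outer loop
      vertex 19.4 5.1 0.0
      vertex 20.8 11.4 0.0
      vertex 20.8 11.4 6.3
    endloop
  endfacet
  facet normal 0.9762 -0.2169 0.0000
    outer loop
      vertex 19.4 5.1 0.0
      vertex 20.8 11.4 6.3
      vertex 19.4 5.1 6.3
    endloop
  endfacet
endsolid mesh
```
; perimeter-only toolpath
G21 ; units = mm
G90 ; absolute positioning
G28 ; home
; layer 1
G0 Z1.6
G0 X20.8 Y11.4
G1 X18.2 Y17.3
G1 X12.6 Y20.6
G1 X6.2 Y19.9
G1 X1.4 Y15.7
G1 X0.0 Y9.4
G1 X2.6 Y3.5
G1 X8.2 Y0.2
G1 X14.6 Y0.9
G1 X19.4 Y5.1
G1 X20.8 Y11.4
; layer 2
G0 Z3.1
G0 X20.8 Y11.4
G1 X18.2 Y17.3
G1 X12.6 Y20.6
G1 X6.2 Y19.9
G1 X1.4 Y15.7
G1 X0.0 Y9.4
G1 X2.6 Y3.5
G1 X8.2 Y0.2
G1 X14.6 Y0.9
G1 X19.4 Y5.1
G1 X20.8 Y11.4
; layer 3
G0 Z4.7
G0 X20.8 Y11.4
G1 X18.2 Y17.3
G1 X12.6 Y20.6
G1 X6.2 Y19.9
G1 X1.4 Y15.7
G1 X0.0 Y9.4
G1 X2.6 Y3.5
G1 X8.2 Y0.2
G1 X14.6 Y0.9
G1 X19.4 Y5.1
G1 X20.8 Y11.4
; layer 4
G0 Z6.3
G0 X20.8 Y11.4
G1 X18.2 Y17.3
G1 X12.6 Y20.6
G1 X6.2 Y19.9
G1 X1.4 Y15.7
G1 X0.0 Y9.4
G1 X2.6 Y3.5
G1 X8.2 Y0.2
G1 X14.6 Y0.9
G1 X19.4 Y5.1
G1 X20.8 Y11.4
M2 ; end

The solid is a regular 10-sided prism (a cylinder approximated with 10 flat sides), circumscribed radius ≈ 10.4 mm, height ≈ 6.3 mm. Slicing at Δz = 1.6 mm — 4 equal slices spanning the solid's height, so layer i sits at z = i·h/4 — gives 4 non-empty perimeters. Each is a 10-segment closed polygon; G0 lifts to the layer z and rapids to the start vertex, then G1 traces the edges.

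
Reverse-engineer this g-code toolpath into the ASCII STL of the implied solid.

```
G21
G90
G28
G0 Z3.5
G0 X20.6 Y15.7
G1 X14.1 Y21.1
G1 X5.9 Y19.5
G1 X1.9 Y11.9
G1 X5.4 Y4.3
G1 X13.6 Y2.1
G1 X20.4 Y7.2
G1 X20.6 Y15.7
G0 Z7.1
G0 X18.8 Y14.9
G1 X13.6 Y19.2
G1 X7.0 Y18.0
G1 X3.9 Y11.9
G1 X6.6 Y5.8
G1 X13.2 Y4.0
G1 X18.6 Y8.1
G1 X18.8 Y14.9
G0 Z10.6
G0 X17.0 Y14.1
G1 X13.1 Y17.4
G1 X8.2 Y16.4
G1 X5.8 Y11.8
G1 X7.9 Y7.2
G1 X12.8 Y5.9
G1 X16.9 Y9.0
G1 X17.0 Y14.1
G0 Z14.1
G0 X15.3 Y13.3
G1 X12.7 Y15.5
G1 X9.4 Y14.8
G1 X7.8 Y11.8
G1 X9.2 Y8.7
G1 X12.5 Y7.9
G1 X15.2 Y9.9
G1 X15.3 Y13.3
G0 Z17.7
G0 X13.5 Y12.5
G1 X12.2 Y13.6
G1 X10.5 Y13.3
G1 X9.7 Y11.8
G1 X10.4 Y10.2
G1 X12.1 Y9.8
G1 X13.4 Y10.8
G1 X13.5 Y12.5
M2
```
solid part
  facet normal 0.0000 0.0000 -1.0000
    outer loop
      vertex 4.7 21.1 0.0
      vertex 14.6 23.0 0.0
      vertex 22.4 16.5 0.0
    endloop
  endfacet
  facet normal 0.0000 0.0000 -1.0000
    outer loop
      vertex 0.0 12.0 0.0
      vertex 4.7 21.1 0.0
      vertex 22.4 16.5 0.0
    endloop
  endfacet
  facet normal 0.0000 0.0000 -1.0000
    outer loop
      vertex 4.1 2.8 0.0
      vertex 0.0 12.0 0.0
      vertex 22.4 16.5 0.0
    endloop
  endfacet
  facet normal 0.0000 0.0000 -1.0000
    outer loop
      vertex 14.0 0.2 0.0
      vertex 4.1 2.8 0.0
      vertex 22.4 16.5 0.0
    endloop
  endfacet
  facet normal 0.0000 0.0000 -1.0000
    outer loop
      vertex 22.1 6.3 0.0
      vertex 14.0 0.2 0.0
      vertex 22.4 16.5 0.0
    endloop
  endfacet
  facet normal 0.5733 0.6879 0.4451
    outer loop
      vertex 22.4 16.5 0.0
      vertex 14.6 23.0 0.0
      vertex 11.7 11.7 21.2
    endloop
  endfacet
  facet normal -0.1687 0.8792 0.4456
    outer loop
      vertex 14.6 23.0 0.0
      vertex 4.7 21.1 0.0
      vertex 11.7 11.7 21.2
    endloop
  endfacet
  facet normal -0.7957 0.4110 0.4449
    outer loop
      vertex 4.7 21.1 0.0
      vertex 0.0 12.0 0.0
      vertex 11.7 11.7 21.2
    endloop
  endfacet
  facet normal -0.8175 -0.3643 0.4460
    outer loop
      vertex 0.0 12.0 0.0
      vertex 4.1 2.8 0.0
      vertex 11.7 11.7 21.2
    endloop
  endfacet
  facet normal -0.2275 -0.8661 0.4451
    outer loop
      vertex 4.1 2.8 0.0
      vertex 14.0 0.2 0.0
      vertex 11.7 11.7 21.2
    endloop
  endfacet
  facet normal 0.5384 -0.7149 0.4462
    outer loop
      vertex 14.0 0.2 0.0
      vertex 22.1 6.3 0.0
      vertex 11.7 11.7 21.2
    endloop
  endfacet
  facet normal 0.8948 -0.0263 0.4457
    outer loop
      vertex 22.1 6.3 0.0
      vertex 22.4 16.5 0.0
      vertex 11.7 11.7 21.2
    endloop
  endfacet
endsolid part

The G0 Z moves step by Δz≈3.5 mm. The G1 loops shrink linearly with z, so the solid tapers from its base footprint up to z≈21.2. Closing with a flat bottom cap and the tapered top and triangulating gives 12 facets — a regular 7-sided pyramid, base circumscribed radius ≈ 11.7 mm, apex at z ≈ 21.2 mm.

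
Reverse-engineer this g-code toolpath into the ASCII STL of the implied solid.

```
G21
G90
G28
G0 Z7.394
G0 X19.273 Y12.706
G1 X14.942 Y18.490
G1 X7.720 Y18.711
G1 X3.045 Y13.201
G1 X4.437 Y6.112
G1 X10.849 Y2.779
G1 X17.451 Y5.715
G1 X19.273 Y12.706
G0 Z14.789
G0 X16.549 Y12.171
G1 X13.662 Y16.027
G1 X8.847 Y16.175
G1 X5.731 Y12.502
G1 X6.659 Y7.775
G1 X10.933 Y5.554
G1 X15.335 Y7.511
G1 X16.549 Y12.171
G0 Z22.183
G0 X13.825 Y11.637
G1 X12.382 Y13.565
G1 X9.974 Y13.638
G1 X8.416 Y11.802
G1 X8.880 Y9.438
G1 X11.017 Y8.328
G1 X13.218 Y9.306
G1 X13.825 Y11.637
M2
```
solid part
  facet normal 0.0000 0.0000 -1.0000
    outer loop
      vertex 6.592 21.247 0.000
      vertex 16.222 20.953 0.000
      vertex 21.996 13.241 0.000
    endloop
  endfacet
  facet normal 0.0000 0.0000 -1.0000
    outer loop
      vertex 0.359 13.901 0.000
      vertex 6.592 21.247 0.000
      vertex 21.996 13.241 0.000
    endloop
  endfacet
  facet normal 0.0000 0.0000 -1.0000
    outer loop
      vertex 2.215 4.448 0.000
      vertex 0.359 13.901 0.000
      vertex 21.996 13.241 0.000
    endloop
  endfacet
  facet normal 0.0000 0.0000 -1.0000
    outer loop
      vertex 10.764 0.005 0.000
      vertex 2.215 4.448 0.000
      vertex 21.996 13.241 0.000
    endloop
  endfacet
  facet normal 0.0000 0.0000 -1.0000
    outer loop
      vertex 19.567 3.919 0.000
      vertex 10.764 0.005 0.000
      vertex 21.996 13.241 0.000
    endloop
  endfacet
  facet normal 0.7583 0.5677 0.3204
    outer loop
      vertex 21.996 13.241 0.000
      vertex 16.222 20.953 0.000
      vertex 11.102 11.102 29.577
    endloop
  endfacet
  facet normal 0.0289 0.9469 0.3204
    outer loop
      vertex 16.222 20.953 0.000
      vertex 6.592 21.247 0.000
      vertex 11.102 11.102 29.577
    endloop
  endfacet
  facet normal -0.7223 0.6129 0.3204
    outer loop
      vertex 6.592 21.247 0.000
      vertex 0.359 13.901 0.000
      vertex 11.102 11.102 29.577
    endloop
  endfacet
  facet normal -0.9295 -0.1825 0.3204
    outer loop
      vertex 0.359 13.901 0.000
      vertex 2.215 4.448 0.000
      vertex 11.102 11.102 29.577
    endloop
  endfacet
  facet normal -0.4368 -0.8406 0.3204
    outer loop
      vertex 2.215 4.448 0.000
      vertex 10.764 0.005 0.000
      vertex 11.102 11.102 29.577
    endloop
  endfacet
  facet normal 0.3849 -0.8656 0.3204
    outer loop
      vertex 10.764 0.005 0.000
      vertex 19.567 3.919 0.000
      vertex 11.102 11.102 29.577
    endloop
  endfacet
  facet normal 0.9167 -0.2389 0.3204
    outer loop
      vertex 19.567 3.919 0.000
      vertex 21.996 13.241 0.000
      vertex 11.102 11.102 29.577
    endloop
  endfacet
endsolid part

The G0 Z moves step by Δz≈7.394 mm. The G1 loops shrink linearly with z, so the solid tapers from its base footprint up to z≈29.6. Closing with a flat bottom cap and the tapered top and triangulating gives 12 facets — a regular 7-sided pyramid, base circumscribed radius ≈ 11.1 mm, apex at z ≈ 29.6 mm.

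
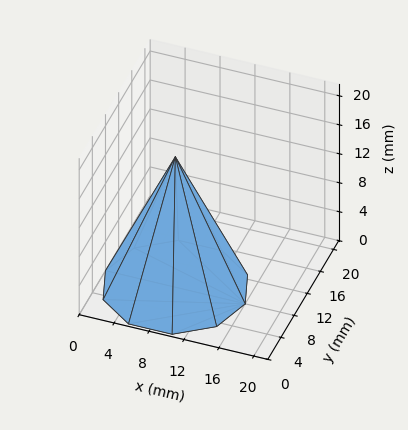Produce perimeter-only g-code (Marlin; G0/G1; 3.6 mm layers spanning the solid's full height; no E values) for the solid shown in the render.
Reading the render: the shape is a regular 10-sided pyramid, base circumscribed radius ≈ 8 mm, apex at z ≈ 18 mm (dimensions read to the nearest mm from the axis ticks). For the g-code, the solid's height is divided into equal slices at the stated Δz and each level perimeter traced with G1 moves after a G0 lift.

; perimeter-only toolpath
G21 ; units = mm
G90 ; absolute positioning
G28 ; home
; layer 1
G0 Z3.6
G0 X14.4 Y8.0
G1 X13.2 Y11.8
G1 X10.0 Y14.1
G1 X6.0 Y14.1
G1 X2.8 Y11.8
G1 X1.6 Y8.0
G1 X2.8 Y4.2
G1 X6.0 Y1.9
G1 X10.0 Y1.9
G1 X13.2 Y4.2
G1 X14.4 Y8.0
; layer 2
G0 Z7.2
G0 X12.8 Y8.0
G1 X11.9 Y10.8
G1 X9.5 Y12.6
G1 X6.5 Y12.6
G1 X4.1 Y10.8
G1 X3.2 Y8.0
G1 X4.1 Y5.2
G1 X6.5 Y3.4
G1 X9.5 Y3.4
G1 X11.9 Y5.2
G1 X12.8 Y8.0
; layer 3
G0 Z10.8
G0 X11.2 Y8.0
G1 X10.6 Y9.9
G1 X9.0 Y11.0
G1 X7.0 Y11.0
G1 X5.4 Y9.9
G1 X4.8 Y8.0
G1 X5.4 Y6.1
G1 X7.0 Y5.0
G1 X9.0 Y5.0
G1 X10.6 Y6.1
G1 X11.2 Y8.0
; layer 4
G0 Z14.4
G0 X9.6 Y8.0
G1 X9.3 Y8.9
G1 X8.5 Y9.5
G1 X7.5 Y9.5
G1 X6.7 Y8.9
G1 X6.4 Y8.0
G1 X6.7 Y7.1
G1 X7.5 Y6.5
G1 X8.5 Y6.5
G1 X9.3 Y7.1
G1 X9.6 Y8.0
M2 ; end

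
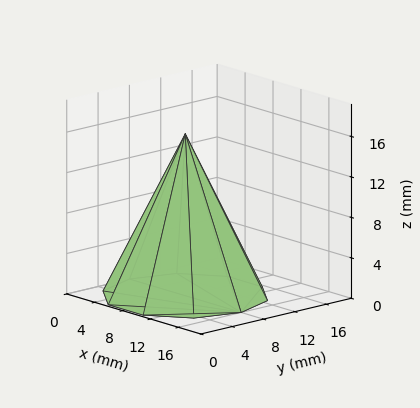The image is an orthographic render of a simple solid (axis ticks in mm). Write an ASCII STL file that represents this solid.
Reading the render: the shape is a regular 10-sided pyramid, base circumscribed radius ≈ 8 mm, apex at z ≈ 16 mm (dimensions read to the nearest mm from the axis ticks). For the STL, each face is triangulated and given an outward normal.

solid part
  facet normal 0.0000 0.0000 -1.0000
    outer loop
      vertex 10.5 15.6 0.0
      vertex 14.5 12.7 0.0
      vertex 16.0 8.0 0.0
    endloop
  endfacet
  facet normal 0.0000 0.0000 -1.0000
    outer loop
      vertex 5.5 15.6 0.0
      vertex 10.5 15.6 0.0
      vertex 16.0 8.0 0.0
    endloop
  endfacet
  facet normal 0.0000 0.0000 -1.0000
    outer loop
      vertex 1.5 12.7 0.0
      vertex 5.5 15.6 0.0
      vertex 16.0 8.0 0.0
    endloop
  endfacet
  facet normal 0.0000 0.0000 -1.0000
    outer loop
      vertex 0.0 8.0 0.0
      vertex 1.5 12.7 0.0
      vertex 16.0 8.0 0.0
    endloop
  endfacet
  facet normal 0.0000 0.0000 -1.0000
    outer loop
      vertex 1.5 3.3 0.0
      vertex 0.0 8.0 0.0
      vertex 16.0 8.0 0.0
    endloop
  endfacet
  facet normal 0.0000 0.0000 -1.0000
    outer loop
      vertex 5.5 0.4 0.0
      vertex 1.5 3.3 0.0
      vertex 16.0 8.0 0.0
    endloop
  endfacet
  facet normal 0.0000 0.0000 -1.0000
    outer loop
      vertex 10.5 0.4 0.0
      vertex 5.5 0.4 0.0
      vertex 16.0 8.0 0.0
    endloop
  endfacet
  facet normal 0.0000 0.0000 -1.0000
    outer loop
      vertex 14.5 3.3 0.0
      vertex 10.5 0.4 0.0
      vertex 16.0 8.0 0.0
    endloop
  endfacet
  facet normal 0.8601 0.2745 0.4300
    outer loop
      vertex 16.0 8.0 0.0
      vertex 14.5 12.7 0.0
      vertex 8.0 8.0 16.0
    endloop
  endfacet
  facet normal 0.5299 0.7309 0.4300
    outer loop
      vertex 14.5 12.7 0.0
      vertex 10.5 15.6 0.0
      vertex 8.0 8.0 16.0
    endloop
  endfacet
  facet normal 0.0000 0.9033 0.4291
    outer loop
      vertex 10.5 15.6 0.0
      vertex 5.5 15.6 0.0
      vertex 8.0 8.0 16.0
    endloop
  endfacet
  facet normal -0.5299 0.7309 0.4300
    outer loop
      vertex 5.5 15.6 0.0
      vertex 1.5 12.7 0.0
      vertex 8.0 8.0 16.0
    endloop
  endfacet
  facet normal -0.8601 0.2745 0.4300
    outer loop
      vertex 1.5 12.7 0.0
      vertex 0.0 8.0 0.0
      vertex 8.0 8.0 16.0
    endloop
  endfacet
  facet normal -0.8601 -0.2745 0.4300
    outer loop
      vertex 0.0 8.0 0.0
      vertex 1.5 3.3 0.0
      vertex 8.0 8.0 16.0
    endloop
  endfacet
  facet normal -0.5299 -0.7309 0.4300
    outer loop
      vertex 1.5 3.3 0.0
      vertex 5.5 0.4 0.0
      vertex 8.0 8.0 16.0
    endloop
  endfacet
  facet normal 0.0000 -0.9033 0.4291
    outer loop
      vertex 5.5 0.4 0.0
      vertex 10.5 0.4 0.0
      vertex 8.0 8.0 16.0
    endloop
  endfacet
  facet normal 0.5299 -0.7309 0.4300
    outer loop
      vertex 10.5 0.4 0.0
      vertex 14.5 3.3 0.0
      vertex 8.0 8.0 16.0
    endloop
  endfacet
  facet normal 0.8601 -0.2745 0.4300
    outer loop
      vertex 14.5 3.3 0.0
      vertex 16.0 8.0 0.0
      vertex 8.0 8.0 16.0
    endloop
  endfacet
endsolid part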